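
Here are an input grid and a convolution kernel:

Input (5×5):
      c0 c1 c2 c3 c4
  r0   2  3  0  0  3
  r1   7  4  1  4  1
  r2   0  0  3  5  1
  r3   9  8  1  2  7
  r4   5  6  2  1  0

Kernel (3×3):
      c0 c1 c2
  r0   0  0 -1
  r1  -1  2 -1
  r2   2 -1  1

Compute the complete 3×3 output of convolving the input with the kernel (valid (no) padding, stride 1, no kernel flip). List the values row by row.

3 -4 5
7 14 12
9 -2 -2

Output[0,0]: The receptive field on the input at this output position is [2 3 0 / 7 4 1 / 0 0 3]. Elementwise product with the kernel and sum: 0·-1 + 7·-1 + 4·2 + 1·-1 + 0·2 + 0·-1 + 3·1.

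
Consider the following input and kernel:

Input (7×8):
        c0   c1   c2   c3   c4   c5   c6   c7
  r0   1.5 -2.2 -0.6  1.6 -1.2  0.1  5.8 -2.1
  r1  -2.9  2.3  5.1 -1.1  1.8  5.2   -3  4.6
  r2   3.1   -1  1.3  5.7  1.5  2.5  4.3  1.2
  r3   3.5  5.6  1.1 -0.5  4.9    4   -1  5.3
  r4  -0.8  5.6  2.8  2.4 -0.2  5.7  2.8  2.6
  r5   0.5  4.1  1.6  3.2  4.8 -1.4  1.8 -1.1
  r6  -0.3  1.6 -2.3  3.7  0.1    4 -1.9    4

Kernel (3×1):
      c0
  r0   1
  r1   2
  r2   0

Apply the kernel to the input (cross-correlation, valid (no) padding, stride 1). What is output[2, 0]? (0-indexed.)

10.1

The receptive field on the input at this output position is [3.1 / 3.5 / -0.8]. Elementwise product with the kernel and sum: 3.1·1 + 3.5·2.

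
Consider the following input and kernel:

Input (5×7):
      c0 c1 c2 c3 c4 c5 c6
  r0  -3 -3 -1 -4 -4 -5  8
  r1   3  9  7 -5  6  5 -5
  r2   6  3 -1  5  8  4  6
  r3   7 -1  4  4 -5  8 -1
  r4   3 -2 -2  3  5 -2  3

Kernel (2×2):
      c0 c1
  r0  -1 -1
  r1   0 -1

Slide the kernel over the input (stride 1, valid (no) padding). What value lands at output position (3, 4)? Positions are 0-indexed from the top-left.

The receptive field on the input at this output position is [-5 8 / 5 -2]. Elementwise product with the kernel and sum: -5·-1 + 8·-1 + -2·-1.

-1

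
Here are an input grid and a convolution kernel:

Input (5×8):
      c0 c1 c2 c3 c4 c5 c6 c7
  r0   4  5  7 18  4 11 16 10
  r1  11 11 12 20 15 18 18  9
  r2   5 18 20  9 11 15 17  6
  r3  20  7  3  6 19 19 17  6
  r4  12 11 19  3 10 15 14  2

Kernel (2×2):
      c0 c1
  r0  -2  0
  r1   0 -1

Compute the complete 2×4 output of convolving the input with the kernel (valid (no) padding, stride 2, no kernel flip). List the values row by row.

Output[0,0]: The receptive field on the input at this output position is [4 5 / 11 11]. Elementwise product with the kernel and sum: 4·-2 + 11·-1.

-19 -34 -26 -41
-17 -46 -41 -40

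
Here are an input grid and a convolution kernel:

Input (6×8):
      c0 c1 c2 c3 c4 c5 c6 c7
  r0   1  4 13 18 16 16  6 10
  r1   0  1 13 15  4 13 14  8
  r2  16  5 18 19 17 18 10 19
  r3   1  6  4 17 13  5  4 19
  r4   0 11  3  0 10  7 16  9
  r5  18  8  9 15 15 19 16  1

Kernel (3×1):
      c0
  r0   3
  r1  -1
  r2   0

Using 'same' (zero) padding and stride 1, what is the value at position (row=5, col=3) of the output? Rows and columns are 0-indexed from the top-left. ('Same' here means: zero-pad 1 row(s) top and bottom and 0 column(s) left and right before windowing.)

The receptive field on the zero-padded input at this output position is [0 / 15 / 0]. Elementwise product with the kernel and sum: 0·3 + 15·-1.

-15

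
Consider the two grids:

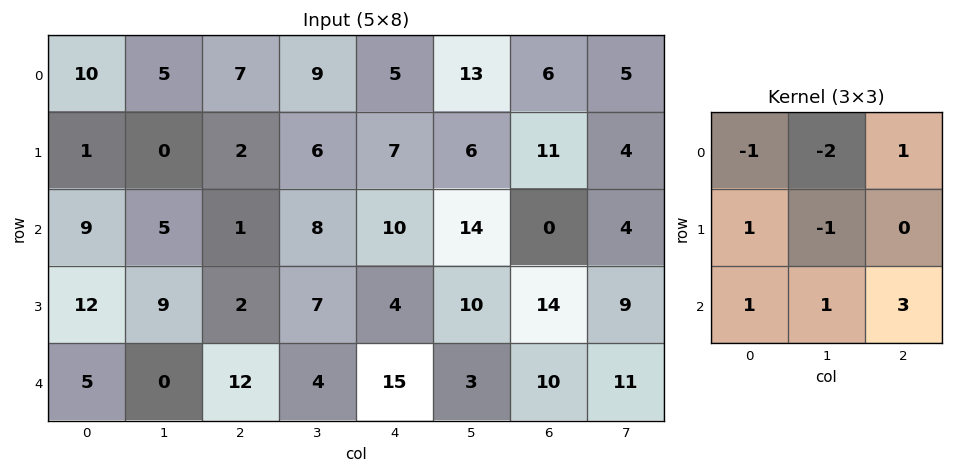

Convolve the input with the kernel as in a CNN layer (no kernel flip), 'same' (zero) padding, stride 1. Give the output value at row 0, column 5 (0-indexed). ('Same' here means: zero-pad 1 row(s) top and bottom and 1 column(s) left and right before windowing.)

38

The receptive field on the zero-padded input at this output position is [0 0 0 / 5 13 6 / 7 6 11]. Elementwise product with the kernel and sum: 0·-1 + 0·-2 + 0·1 + 5·1 + 13·-1 + 7·1 + 6·1 + 11·3.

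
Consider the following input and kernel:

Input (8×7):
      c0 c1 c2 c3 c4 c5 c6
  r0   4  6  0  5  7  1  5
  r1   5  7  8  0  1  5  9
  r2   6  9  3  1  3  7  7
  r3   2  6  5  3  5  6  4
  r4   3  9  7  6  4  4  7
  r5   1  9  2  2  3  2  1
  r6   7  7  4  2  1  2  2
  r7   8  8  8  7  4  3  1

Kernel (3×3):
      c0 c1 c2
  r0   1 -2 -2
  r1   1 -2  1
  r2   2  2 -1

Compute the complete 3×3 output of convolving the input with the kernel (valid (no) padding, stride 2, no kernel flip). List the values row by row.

18 -10 8
-6 21 -19
-20 -1 -14

Output[0,0]: The receptive field on the input at this output position is [4 6 0 / 5 7 8 / 6 9 3]. Elementwise product with the kernel and sum: 4·1 + 6·-2 + 0·-2 + 5·1 + 7·-2 + 8·1 + 6·2 + 9·2 + 3·-1.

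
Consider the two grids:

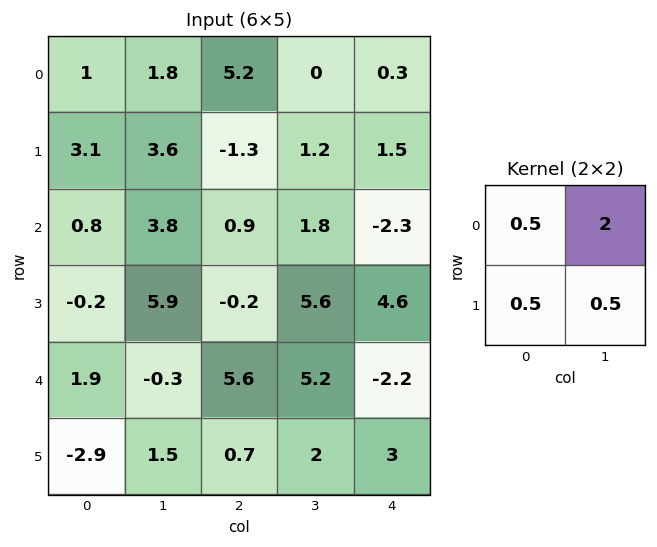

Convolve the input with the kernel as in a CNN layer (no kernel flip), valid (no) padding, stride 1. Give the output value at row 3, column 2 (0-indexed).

16.5

The receptive field on the input at this output position is [-0.2 5.6 / 5.6 5.2]. Elementwise product with the kernel and sum: -0.2·0.5 + 5.6·2 + 5.6·0.5 + 5.2·0.5.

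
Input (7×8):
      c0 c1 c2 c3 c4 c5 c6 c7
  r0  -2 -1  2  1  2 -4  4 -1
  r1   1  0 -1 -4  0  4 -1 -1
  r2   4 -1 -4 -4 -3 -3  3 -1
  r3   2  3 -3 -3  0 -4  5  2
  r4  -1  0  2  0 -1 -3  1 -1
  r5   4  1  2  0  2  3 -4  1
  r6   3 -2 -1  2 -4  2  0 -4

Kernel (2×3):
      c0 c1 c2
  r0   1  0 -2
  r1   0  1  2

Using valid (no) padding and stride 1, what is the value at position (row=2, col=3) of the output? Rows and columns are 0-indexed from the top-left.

-6

The receptive field on the input at this output position is [-4 -3 -3 / -3 0 -4]. Elementwise product with the kernel and sum: -4·1 + -3·-2 + 0·1 + -4·2.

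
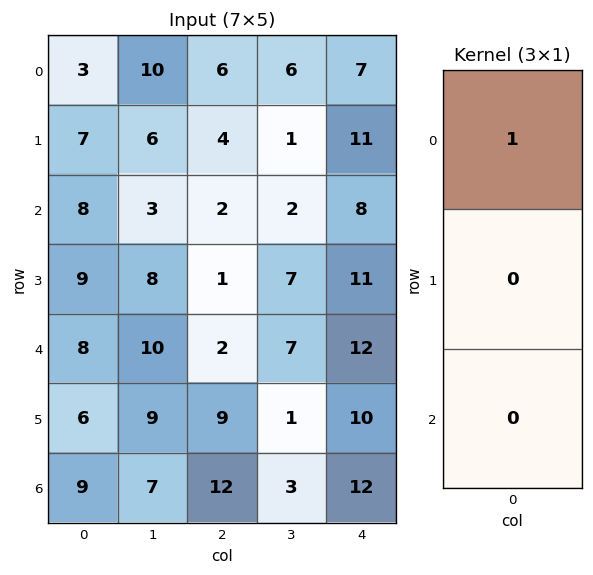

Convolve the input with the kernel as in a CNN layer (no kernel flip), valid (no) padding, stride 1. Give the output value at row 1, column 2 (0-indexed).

4

The receptive field on the input at this output position is [4 / 2 / 1]. Elementwise product with the kernel and sum: 4·1.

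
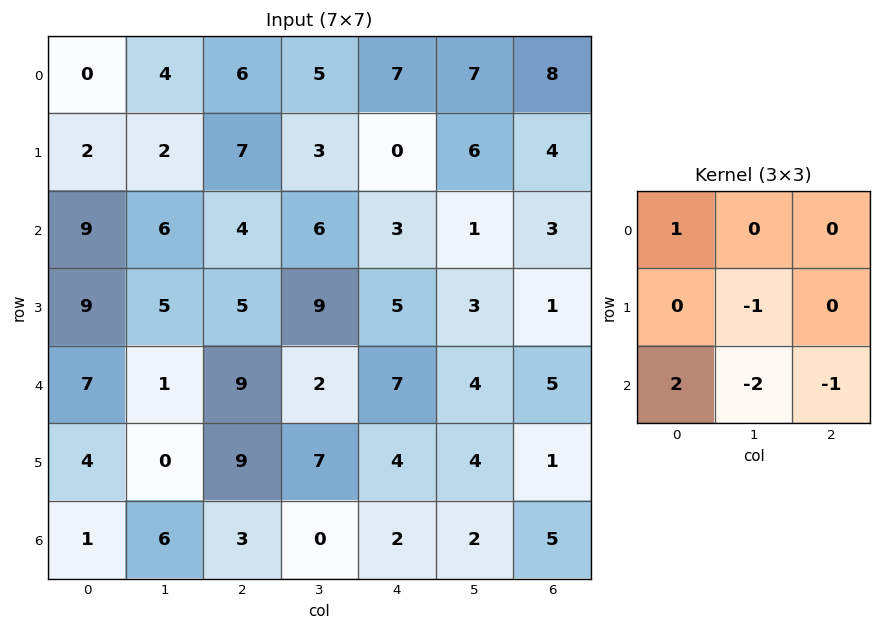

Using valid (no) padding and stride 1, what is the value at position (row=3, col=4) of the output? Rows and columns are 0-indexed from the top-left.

0

The receptive field on the input at this output position is [5 3 1 / 7 4 5 / 4 4 1]. Elementwise product with the kernel and sum: 5·1 + 4·-1 + 4·2 + 4·-2 + 1·-1.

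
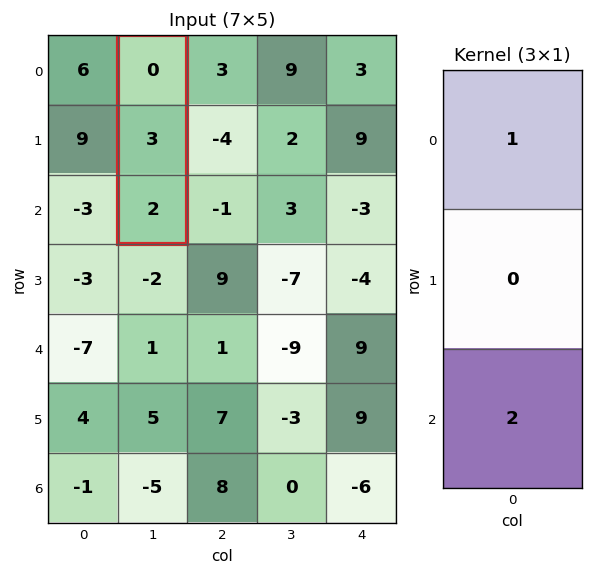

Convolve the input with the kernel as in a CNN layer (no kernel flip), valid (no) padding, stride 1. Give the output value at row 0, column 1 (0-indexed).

4

The receptive field on the input at this output position is [0 / 3 / 2]. Elementwise product with the kernel and sum: 0·1 + 2·2.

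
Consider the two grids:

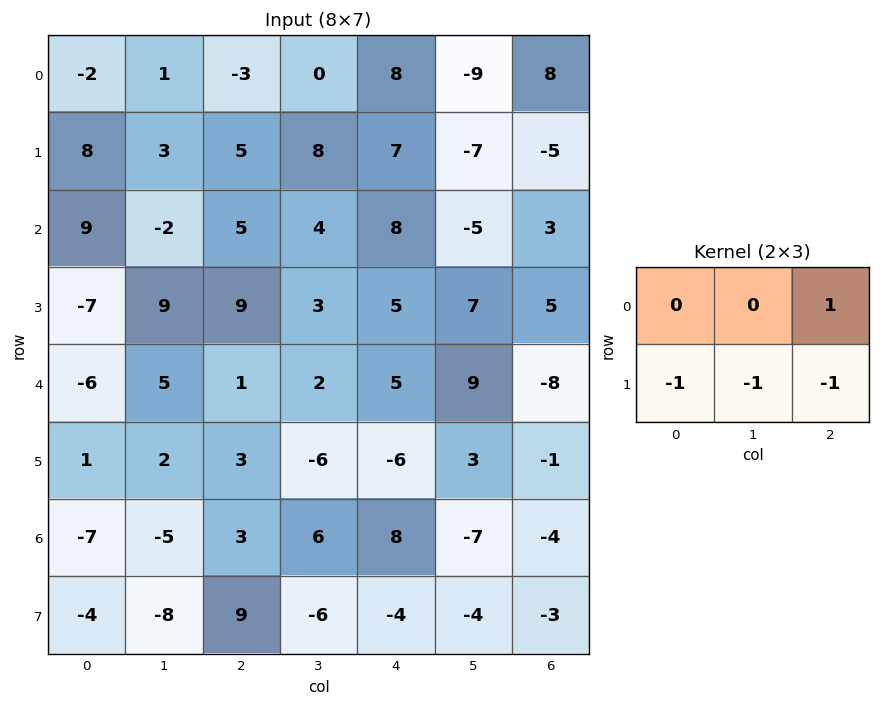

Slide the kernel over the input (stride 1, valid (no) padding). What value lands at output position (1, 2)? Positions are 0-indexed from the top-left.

The receptive field on the input at this output position is [5 8 7 / 5 4 8]. Elementwise product with the kernel and sum: 7·1 + 5·-1 + 4·-1 + 8·-1.

-10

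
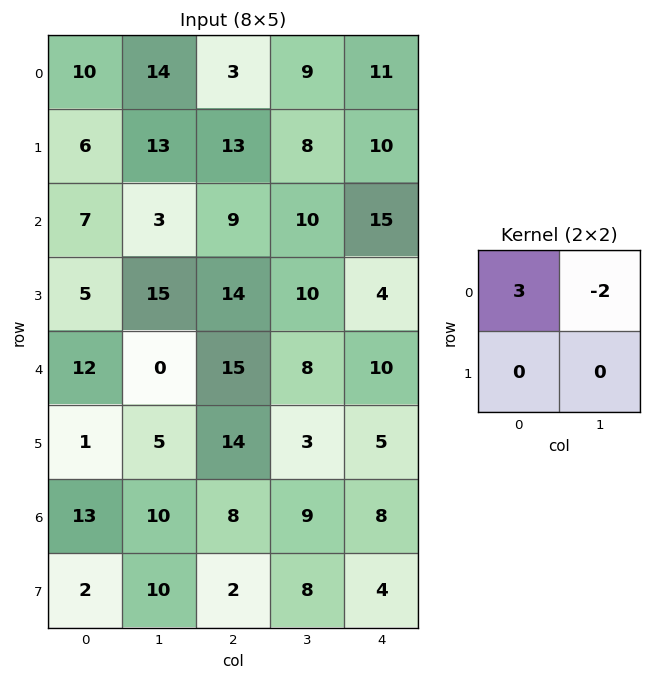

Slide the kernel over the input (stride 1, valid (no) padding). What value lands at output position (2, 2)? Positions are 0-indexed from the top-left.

7

The receptive field on the input at this output position is [9 10 / 14 10]. Elementwise product with the kernel and sum: 9·3 + 10·-2.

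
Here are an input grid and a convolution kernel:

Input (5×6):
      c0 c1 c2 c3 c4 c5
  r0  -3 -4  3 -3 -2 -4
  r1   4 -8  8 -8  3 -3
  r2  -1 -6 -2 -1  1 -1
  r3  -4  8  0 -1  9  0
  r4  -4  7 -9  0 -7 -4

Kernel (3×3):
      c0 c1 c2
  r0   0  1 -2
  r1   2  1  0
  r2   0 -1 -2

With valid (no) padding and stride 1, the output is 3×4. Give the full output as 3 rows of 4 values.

Output[0,0]: The receptive field on the input at this output position is [-3 -4 3 / 4 -8 8 / -1 -6 -2]. Elementwise product with the kernel and sum: -4·1 + 3·-2 + 4·2 + -8·1 + -6·-1 + -2·-2.

0 5 8 -6
-40 12 -36 -1
9 25 10 25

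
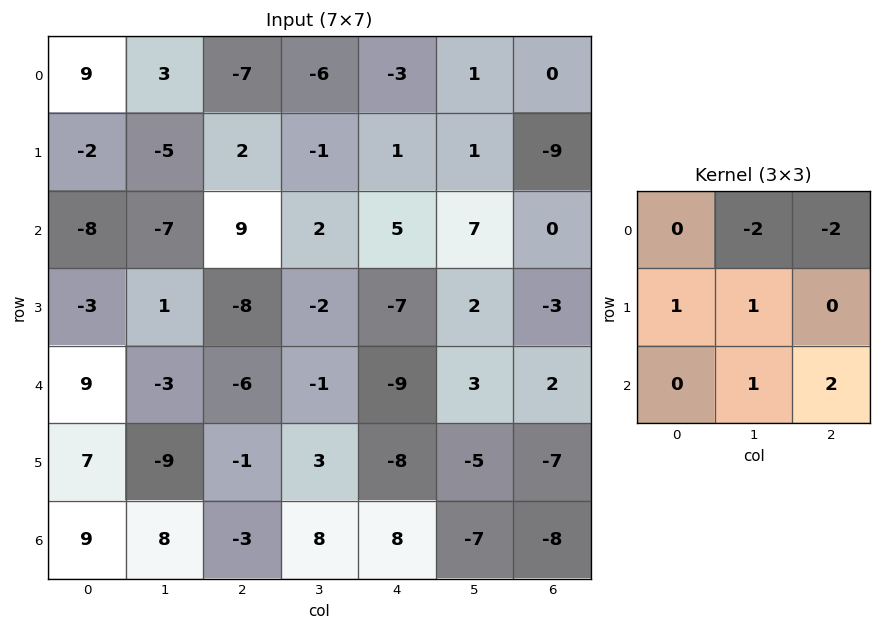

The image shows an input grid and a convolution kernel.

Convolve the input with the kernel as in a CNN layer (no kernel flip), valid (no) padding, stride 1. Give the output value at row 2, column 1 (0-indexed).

The receptive field on the input at this output position is [-7 9 2 / 1 -8 -2 / -3 -6 -1]. Elementwise product with the kernel and sum: 9·-2 + 2·-2 + 1·1 + -8·1 + -6·1 + -1·2.

-37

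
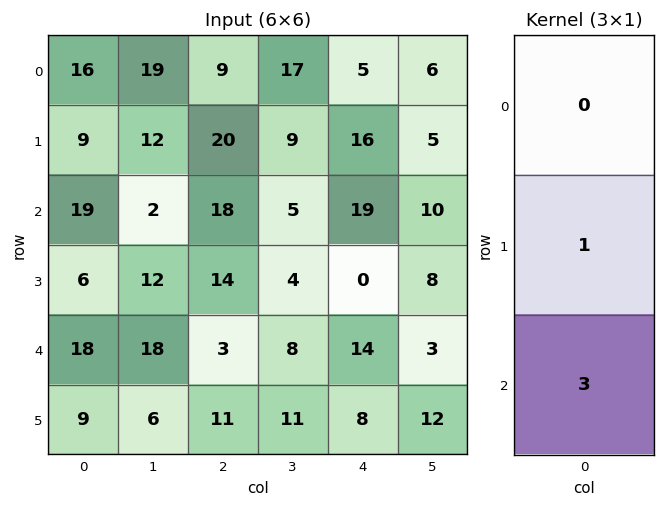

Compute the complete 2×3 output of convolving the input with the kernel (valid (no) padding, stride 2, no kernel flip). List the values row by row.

Output[0,0]: The receptive field on the input at this output position is [16 / 9 / 19]. Elementwise product with the kernel and sum: 9·1 + 19·3.

66 74 73
60 23 42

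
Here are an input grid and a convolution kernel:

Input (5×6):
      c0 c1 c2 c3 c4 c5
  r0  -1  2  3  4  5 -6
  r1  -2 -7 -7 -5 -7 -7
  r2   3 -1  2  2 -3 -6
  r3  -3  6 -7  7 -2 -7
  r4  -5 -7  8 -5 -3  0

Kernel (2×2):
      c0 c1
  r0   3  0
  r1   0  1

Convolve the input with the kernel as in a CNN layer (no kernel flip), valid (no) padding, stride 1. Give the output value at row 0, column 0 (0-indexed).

-10

The receptive field on the input at this output position is [-1 2 / -2 -7]. Elementwise product with the kernel and sum: -1·3 + -7·1.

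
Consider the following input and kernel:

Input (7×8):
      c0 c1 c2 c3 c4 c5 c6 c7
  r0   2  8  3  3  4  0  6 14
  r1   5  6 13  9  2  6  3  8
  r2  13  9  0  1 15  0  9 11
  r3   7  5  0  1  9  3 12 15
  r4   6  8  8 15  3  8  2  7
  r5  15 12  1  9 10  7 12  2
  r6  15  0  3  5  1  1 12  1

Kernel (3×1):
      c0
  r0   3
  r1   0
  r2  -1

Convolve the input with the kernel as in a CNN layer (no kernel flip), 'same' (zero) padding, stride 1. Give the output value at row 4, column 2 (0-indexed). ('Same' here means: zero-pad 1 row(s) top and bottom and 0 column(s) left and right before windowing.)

The receptive field on the zero-padded input at this output position is [0 / 8 / 1]. Elementwise product with the kernel and sum: 0·3 + 1·-1.

-1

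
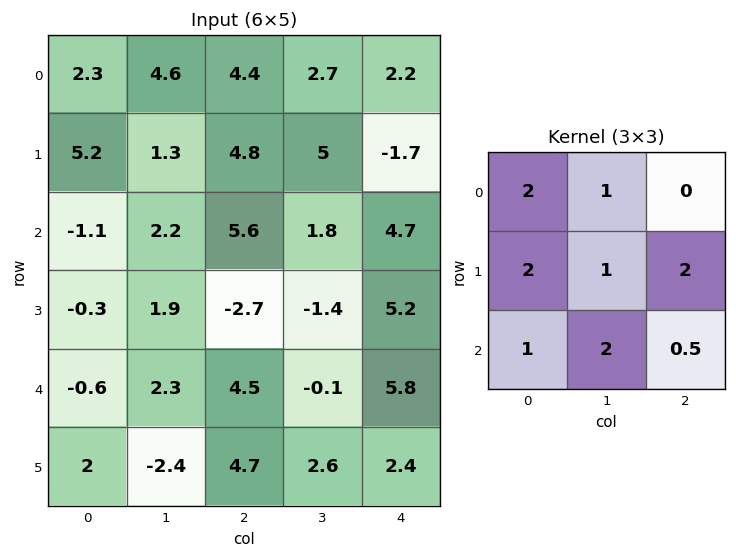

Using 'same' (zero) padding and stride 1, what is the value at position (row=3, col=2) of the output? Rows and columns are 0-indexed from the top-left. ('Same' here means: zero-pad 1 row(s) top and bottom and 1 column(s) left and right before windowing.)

19.55

The receptive field on the zero-padded input at this output position is [2.2 5.6 1.8 / 1.9 -2.7 -1.4 / 2.3 4.5 -0.1]. Elementwise product with the kernel and sum: 2.2·2 + 5.6·1 + 1.9·2 + -2.7·1 + -1.4·2 + 2.3·1 + 4.5·2 + -0.1·0.5.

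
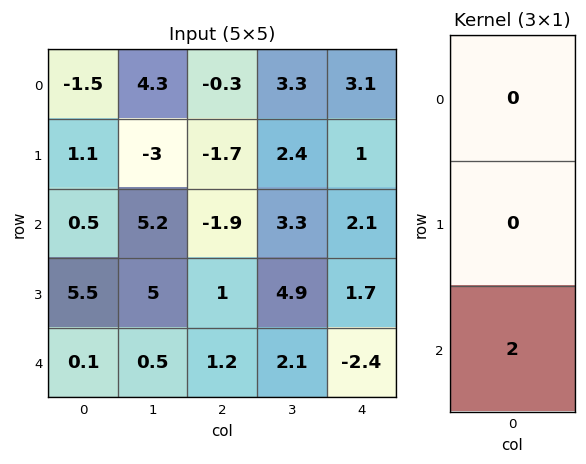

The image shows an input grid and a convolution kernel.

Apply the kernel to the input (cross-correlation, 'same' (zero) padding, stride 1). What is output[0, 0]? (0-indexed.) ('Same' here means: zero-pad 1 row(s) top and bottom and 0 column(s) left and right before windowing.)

The receptive field on the zero-padded input at this output position is [0 / -1.5 / 1.1]. Elementwise product with the kernel and sum: 1.1·2.

2.2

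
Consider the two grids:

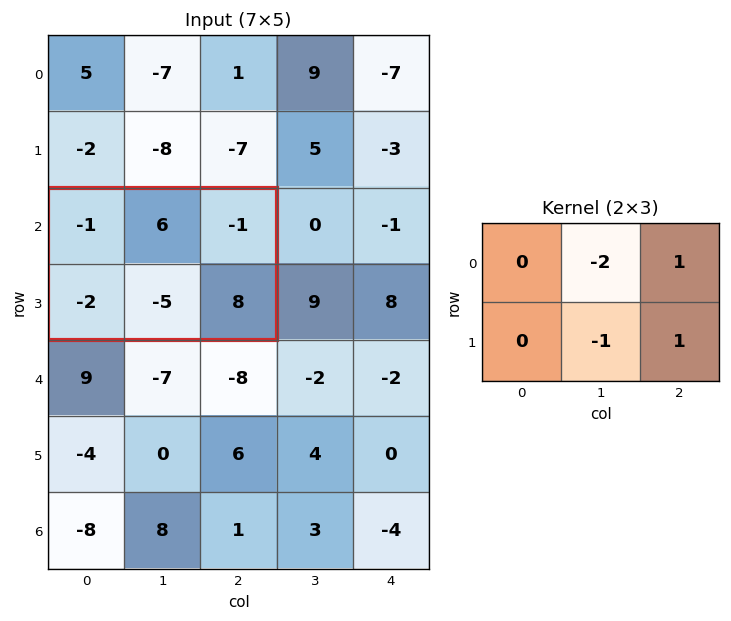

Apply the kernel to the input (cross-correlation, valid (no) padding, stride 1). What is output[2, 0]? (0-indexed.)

The receptive field on the input at this output position is [-1 6 -1 / -2 -5 8]. Elementwise product with the kernel and sum: 6·-2 + -1·1 + -5·-1 + 8·1.

0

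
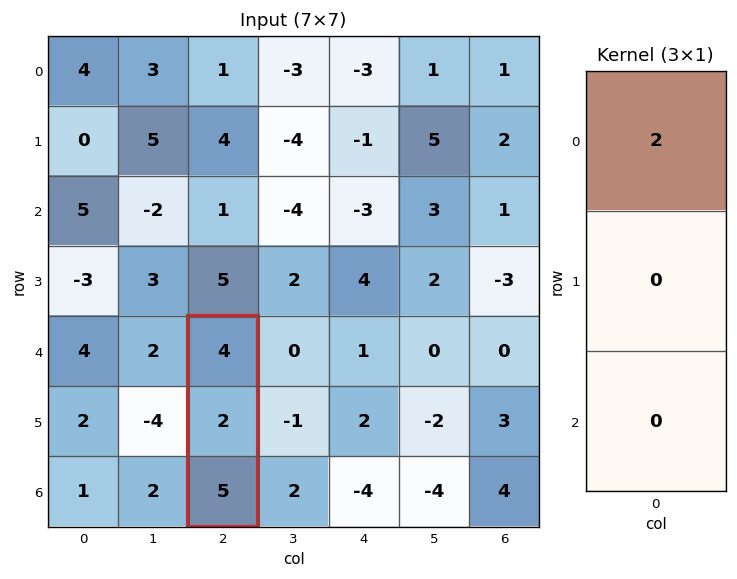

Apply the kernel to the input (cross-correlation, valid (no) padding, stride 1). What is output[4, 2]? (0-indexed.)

8

The receptive field on the input at this output position is [4 / 2 / 5]. Elementwise product with the kernel and sum: 4·2.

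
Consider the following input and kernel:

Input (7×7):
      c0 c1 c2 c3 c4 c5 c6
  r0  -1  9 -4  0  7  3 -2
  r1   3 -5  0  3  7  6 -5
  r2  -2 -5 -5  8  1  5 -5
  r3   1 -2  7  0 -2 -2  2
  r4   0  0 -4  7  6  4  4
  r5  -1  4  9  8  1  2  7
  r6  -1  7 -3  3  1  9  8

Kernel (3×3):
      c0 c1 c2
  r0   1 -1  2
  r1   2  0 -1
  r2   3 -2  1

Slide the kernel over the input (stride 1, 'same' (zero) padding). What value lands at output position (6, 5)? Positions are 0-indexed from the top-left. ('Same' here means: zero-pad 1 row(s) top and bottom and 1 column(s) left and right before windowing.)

7

The receptive field on the zero-padded input at this output position is [1 2 7 / 1 9 8 / 0 0 0]. Elementwise product with the kernel and sum: 1·1 + 2·-1 + 7·2 + 1·2 + 8·-1 + 0·3 + 0·-2 + 0·1.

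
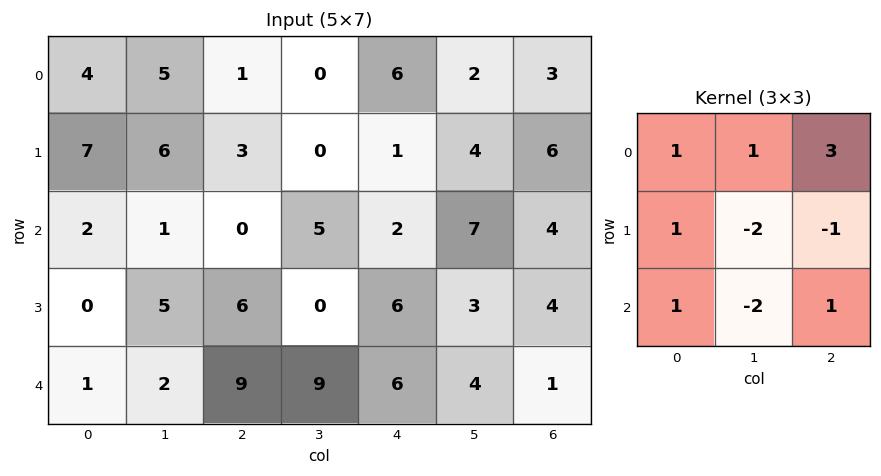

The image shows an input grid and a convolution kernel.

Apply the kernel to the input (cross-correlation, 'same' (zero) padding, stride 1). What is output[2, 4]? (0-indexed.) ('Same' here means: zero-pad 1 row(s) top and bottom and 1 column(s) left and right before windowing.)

The receptive field on the zero-padded input at this output position is [0 1 4 / 5 2 7 / 0 6 3]. Elementwise product with the kernel and sum: 0·1 + 1·1 + 4·3 + 5·1 + 2·-2 + 7·-1 + 0·1 + 6·-2 + 3·1.

-2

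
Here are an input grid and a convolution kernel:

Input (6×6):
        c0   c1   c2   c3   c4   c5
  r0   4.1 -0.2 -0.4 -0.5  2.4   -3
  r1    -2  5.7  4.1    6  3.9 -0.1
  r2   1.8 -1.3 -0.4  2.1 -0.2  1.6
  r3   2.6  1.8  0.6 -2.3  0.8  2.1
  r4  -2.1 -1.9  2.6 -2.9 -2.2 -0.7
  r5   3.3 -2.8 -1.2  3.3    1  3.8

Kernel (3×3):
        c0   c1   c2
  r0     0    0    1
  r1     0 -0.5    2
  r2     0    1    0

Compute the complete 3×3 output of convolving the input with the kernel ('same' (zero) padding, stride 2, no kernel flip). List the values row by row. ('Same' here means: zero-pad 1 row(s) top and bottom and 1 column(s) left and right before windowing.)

Output[0,0]: The receptive field on the zero-padded input at this output position is [0 0 0 / 0 4.1 -0.2 / 0 -2 5.7]. Elementwise product with the kernel and sum: 0·1 + 4.1·-0.5 + -0.2·2 + -2·1.

-4.45 3.3 -3.3
4.8 11 4
2.35 -10.6 2.8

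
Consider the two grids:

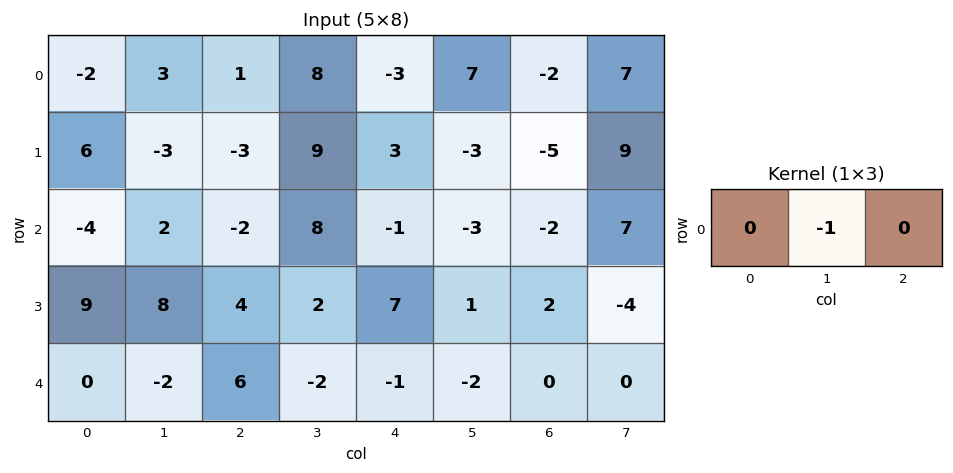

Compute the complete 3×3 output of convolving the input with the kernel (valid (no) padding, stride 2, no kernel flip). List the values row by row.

-3 -8 -7
-2 -8 3
2 2 2

Output[0,0]: The receptive field on the input at this output position is [-2 3 1]. Elementwise product with the kernel and sum: 3·-1.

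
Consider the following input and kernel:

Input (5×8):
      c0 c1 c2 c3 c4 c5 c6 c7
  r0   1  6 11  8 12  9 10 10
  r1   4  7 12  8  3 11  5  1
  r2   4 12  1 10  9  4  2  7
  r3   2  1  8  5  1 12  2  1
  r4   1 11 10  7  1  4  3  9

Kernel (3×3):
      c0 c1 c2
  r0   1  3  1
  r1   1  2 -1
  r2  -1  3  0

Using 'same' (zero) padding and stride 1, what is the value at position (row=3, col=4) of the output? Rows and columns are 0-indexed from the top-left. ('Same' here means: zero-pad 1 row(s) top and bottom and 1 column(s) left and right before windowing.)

The receptive field on the zero-padded input at this output position is [10 9 4 / 5 1 12 / 7 1 4]. Elementwise product with the kernel and sum: 10·1 + 9·3 + 4·1 + 5·1 + 1·2 + 12·-1 + 7·-1 + 1·3.

32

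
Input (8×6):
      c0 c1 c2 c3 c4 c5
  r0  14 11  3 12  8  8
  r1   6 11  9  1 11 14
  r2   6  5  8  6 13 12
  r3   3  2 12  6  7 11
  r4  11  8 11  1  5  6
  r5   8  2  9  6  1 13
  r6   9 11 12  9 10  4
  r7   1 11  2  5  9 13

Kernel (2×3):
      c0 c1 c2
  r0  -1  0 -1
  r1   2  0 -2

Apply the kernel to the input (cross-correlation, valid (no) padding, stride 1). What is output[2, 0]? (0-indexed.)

-32

The receptive field on the input at this output position is [6 5 8 / 3 2 12]. Elementwise product with the kernel and sum: 6·-1 + 8·-1 + 3·2 + 12·-2.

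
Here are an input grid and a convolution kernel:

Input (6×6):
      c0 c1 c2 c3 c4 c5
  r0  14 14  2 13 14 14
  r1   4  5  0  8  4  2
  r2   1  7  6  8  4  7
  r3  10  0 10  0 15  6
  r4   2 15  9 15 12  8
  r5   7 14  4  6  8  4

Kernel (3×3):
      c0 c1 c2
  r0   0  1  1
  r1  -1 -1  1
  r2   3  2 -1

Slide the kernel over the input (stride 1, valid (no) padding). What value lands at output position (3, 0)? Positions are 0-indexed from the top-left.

47

The receptive field on the input at this output position is [10 0 10 / 2 15 9 / 7 14 4]. Elementwise product with the kernel and sum: 0·1 + 10·1 + 2·-1 + 15·-1 + 9·1 + 7·3 + 14·2 + 4·-1.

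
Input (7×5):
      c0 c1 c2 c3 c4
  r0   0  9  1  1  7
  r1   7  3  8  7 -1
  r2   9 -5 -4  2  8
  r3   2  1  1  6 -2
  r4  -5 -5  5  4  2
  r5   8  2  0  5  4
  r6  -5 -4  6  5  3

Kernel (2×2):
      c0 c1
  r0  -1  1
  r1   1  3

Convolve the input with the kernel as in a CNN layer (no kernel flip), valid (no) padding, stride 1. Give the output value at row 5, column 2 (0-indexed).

The receptive field on the input at this output position is [0 5 / 6 5]. Elementwise product with the kernel and sum: 0·-1 + 5·1 + 6·1 + 5·3.

26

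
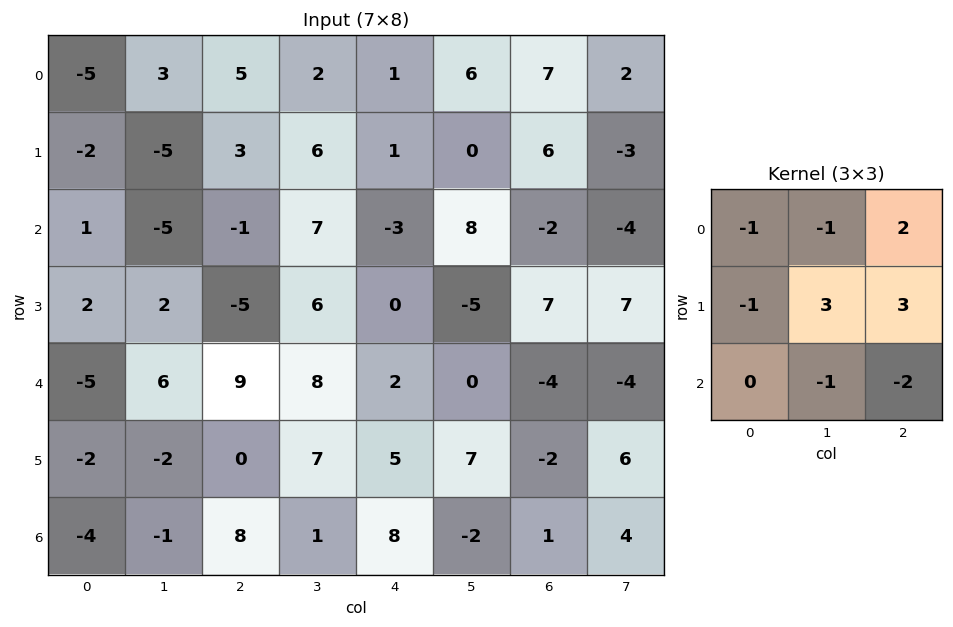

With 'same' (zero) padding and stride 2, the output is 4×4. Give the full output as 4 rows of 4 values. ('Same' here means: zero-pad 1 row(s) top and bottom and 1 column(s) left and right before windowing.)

Output[0,0]: The receptive field on the zero-padded input at this output position is [0 0 0 / 0 -5 3 / 0 -2 -5]. Elementwise product with the kernel and sum: 0·-1 + 0·-1 + 0·2 + 0·-1 + -5·3 + 3·3 + -2·-1 + -5·-2.

6 3 18 21
-26 30 11 -59
11 46 -37 -22
-17 44 19 24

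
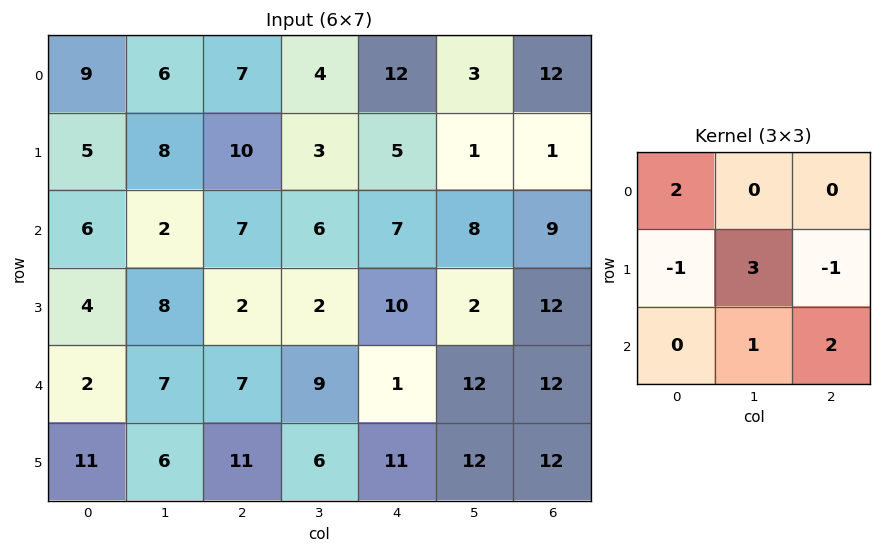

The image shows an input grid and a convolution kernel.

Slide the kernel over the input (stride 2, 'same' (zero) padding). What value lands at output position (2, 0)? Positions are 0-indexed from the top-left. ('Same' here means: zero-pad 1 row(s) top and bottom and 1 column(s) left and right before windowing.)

22

The receptive field on the zero-padded input at this output position is [0 4 8 / 0 2 7 / 0 11 6]. Elementwise product with the kernel and sum: 0·2 + 0·-1 + 2·3 + 7·-1 + 11·1 + 6·2.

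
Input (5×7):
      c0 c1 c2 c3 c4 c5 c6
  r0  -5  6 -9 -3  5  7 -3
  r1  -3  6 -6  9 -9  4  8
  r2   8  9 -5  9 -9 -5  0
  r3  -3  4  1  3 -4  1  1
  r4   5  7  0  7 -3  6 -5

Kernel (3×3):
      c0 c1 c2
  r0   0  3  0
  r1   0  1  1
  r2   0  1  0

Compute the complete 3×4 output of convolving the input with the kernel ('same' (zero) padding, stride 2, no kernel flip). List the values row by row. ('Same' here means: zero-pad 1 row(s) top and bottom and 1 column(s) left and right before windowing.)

Output[0,0]: The receptive field on the zero-padded input at this output position is [0 0 0 / 0 -5 6 / 0 -3 6]. Elementwise product with the kernel and sum: 0·3 + -5·1 + 6·1 + -3·1.

-2 -18 3 5
5 -13 -45 25
3 10 -9 -2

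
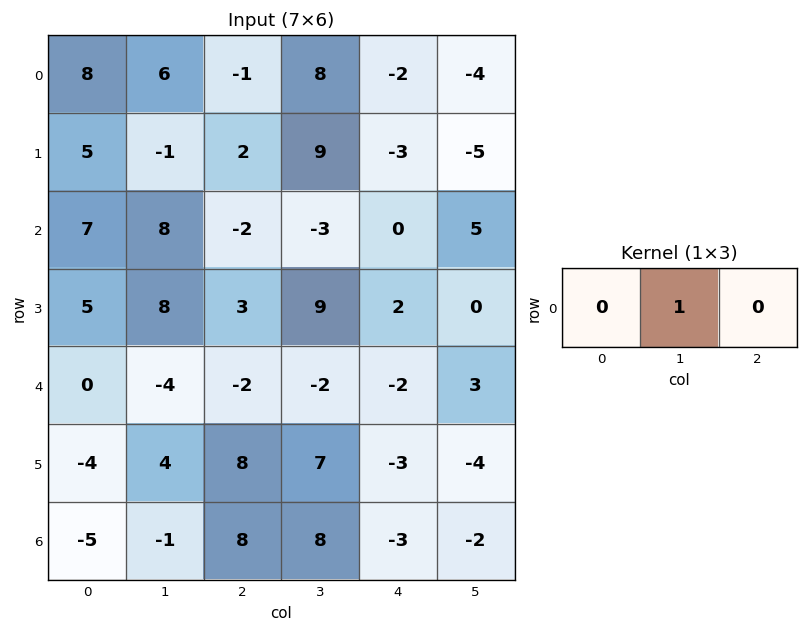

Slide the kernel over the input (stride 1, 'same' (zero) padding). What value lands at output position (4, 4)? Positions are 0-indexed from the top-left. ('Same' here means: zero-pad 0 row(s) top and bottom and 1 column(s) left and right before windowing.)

The receptive field on the zero-padded input at this output position is [-2 -2 3]. Elementwise product with the kernel and sum: -2·1.

-2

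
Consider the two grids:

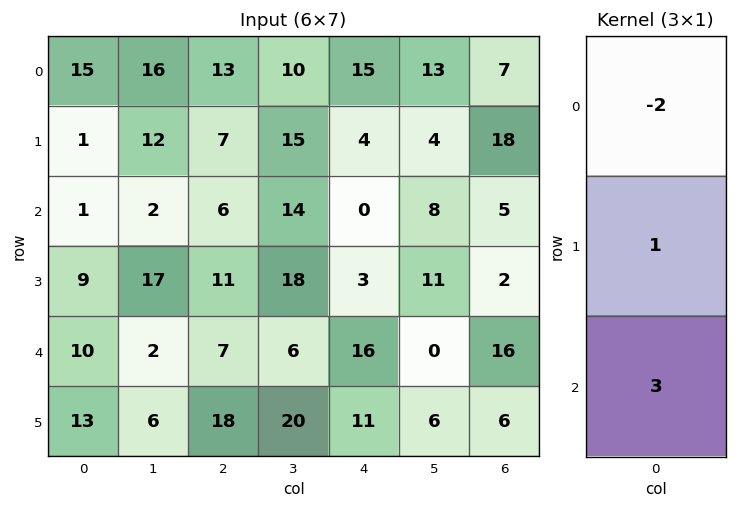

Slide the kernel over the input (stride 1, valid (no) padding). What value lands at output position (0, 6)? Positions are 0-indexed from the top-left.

The receptive field on the input at this output position is [7 / 18 / 5]. Elementwise product with the kernel and sum: 7·-2 + 18·1 + 5·3.

19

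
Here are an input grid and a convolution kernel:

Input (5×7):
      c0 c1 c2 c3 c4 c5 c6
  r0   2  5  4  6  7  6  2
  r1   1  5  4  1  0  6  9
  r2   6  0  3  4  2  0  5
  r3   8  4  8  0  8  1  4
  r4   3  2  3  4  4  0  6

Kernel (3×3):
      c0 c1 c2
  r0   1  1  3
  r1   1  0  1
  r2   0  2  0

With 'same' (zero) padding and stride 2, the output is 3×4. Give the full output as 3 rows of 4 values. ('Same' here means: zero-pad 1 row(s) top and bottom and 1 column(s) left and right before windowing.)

Output[0,0]: The receptive field on the zero-padded input at this output position is [0 0 0 / 0 2 5 / 0 1 5]. Elementwise product with the kernel and sum: 0·1 + 0·1 + 0·3 + 0·1 + 5·1 + 1·2.
Output[0,1]: The receptive field on the zero-padded input at this output position is [0 0 0 / 5 4 6 / 5 4 1]. Elementwise product with the kernel and sum: 0·1 + 0·1 + 0·3 + 5·1 + 6·1 + 4·2.

7 19 12 24
32 32 39 23
22 18 15 5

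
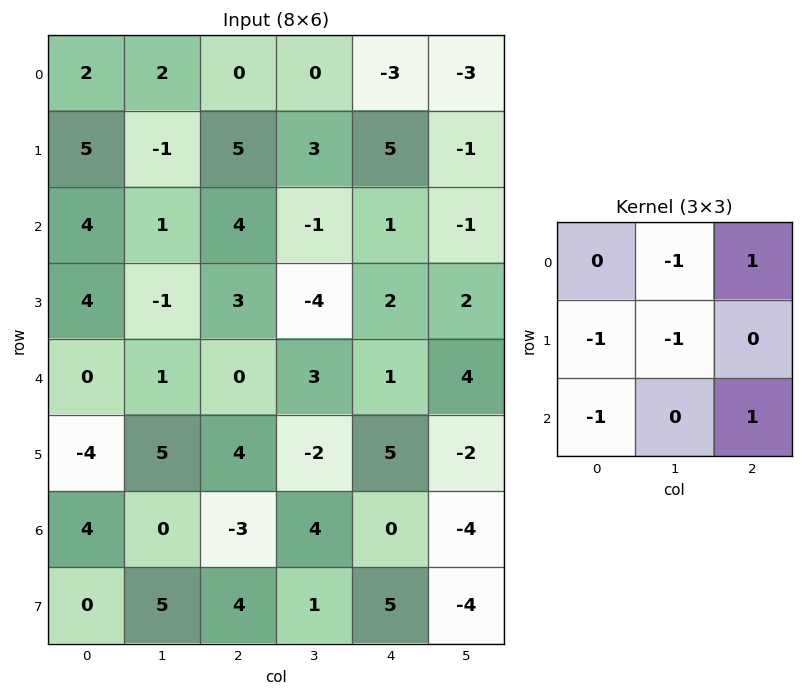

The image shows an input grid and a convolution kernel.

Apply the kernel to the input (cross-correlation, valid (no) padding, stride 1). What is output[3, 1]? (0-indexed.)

-15

The receptive field on the input at this output position is [-1 3 -4 / 1 0 3 / 5 4 -2]. Elementwise product with the kernel and sum: 3·-1 + -4·1 + 1·-1 + 0·-1 + 5·-1 + -2·1.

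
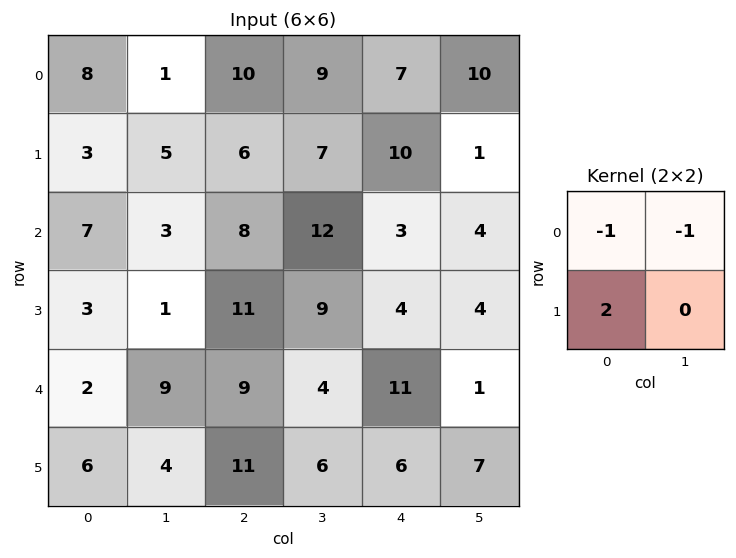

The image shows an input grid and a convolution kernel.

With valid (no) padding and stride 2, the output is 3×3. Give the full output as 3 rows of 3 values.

Output[0,0]: The receptive field on the input at this output position is [8 1 / 3 5]. Elementwise product with the kernel and sum: 8·-1 + 1·-1 + 3·2.
Output[0,1]: The receptive field on the input at this output position is [10 9 / 6 7]. Elementwise product with the kernel and sum: 10·-1 + 9·-1 + 6·2.

-3 -7 3
-4 2 1
1 9 0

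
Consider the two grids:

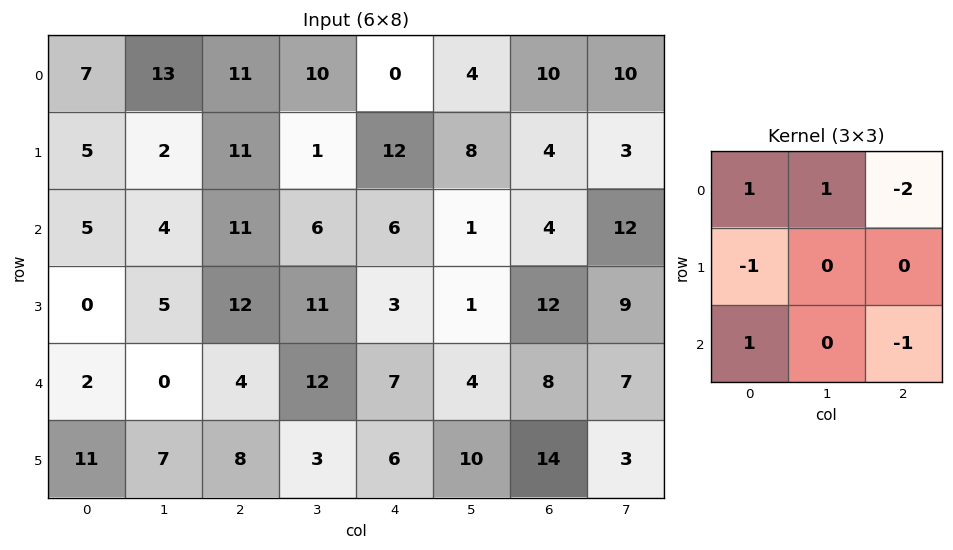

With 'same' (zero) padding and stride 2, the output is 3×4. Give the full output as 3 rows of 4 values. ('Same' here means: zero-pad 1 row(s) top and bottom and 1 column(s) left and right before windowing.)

-2 -12 -17 1
-4 1 1 -3
-17 -1 -7 -2

Output[0,0]: The receptive field on the zero-padded input at this output position is [0 0 0 / 0 7 13 / 0 5 2]. Elementwise product with the kernel and sum: 0·1 + 0·1 + 0·-2 + 0·-1 + 0·1 + 2·-1.
Output[0,1]: The receptive field on the zero-padded input at this output position is [0 0 0 / 13 11 10 / 2 11 1]. Elementwise product with the kernel and sum: 0·1 + 0·1 + 0·-2 + 13·-1 + 2·1 + 1·-1.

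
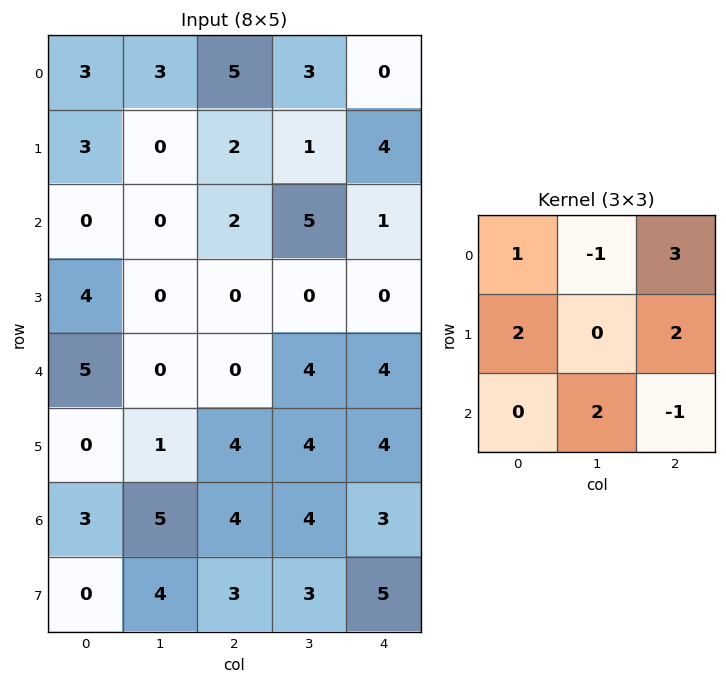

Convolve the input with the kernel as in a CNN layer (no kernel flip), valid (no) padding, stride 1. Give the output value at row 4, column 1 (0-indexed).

26

The receptive field on the input at this output position is [0 0 4 / 1 4 4 / 5 4 4]. Elementwise product with the kernel and sum: 0·1 + 0·-1 + 4·3 + 1·2 + 4·2 + 4·2 + 4·-1.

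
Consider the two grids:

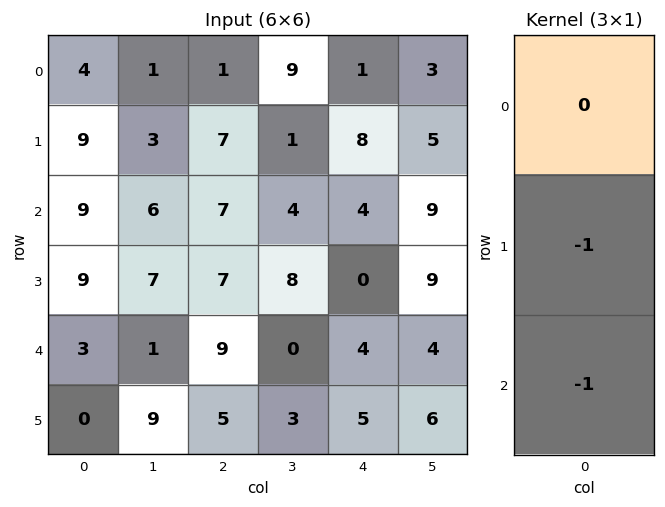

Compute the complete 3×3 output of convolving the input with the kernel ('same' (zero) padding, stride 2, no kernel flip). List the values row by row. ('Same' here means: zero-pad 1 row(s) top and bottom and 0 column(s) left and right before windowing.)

-13 -8 -9
-18 -14 -4
-3 -14 -9

Output[0,0]: The receptive field on the zero-padded input at this output position is [0 / 4 / 9]. Elementwise product with the kernel and sum: 4·-1 + 9·-1.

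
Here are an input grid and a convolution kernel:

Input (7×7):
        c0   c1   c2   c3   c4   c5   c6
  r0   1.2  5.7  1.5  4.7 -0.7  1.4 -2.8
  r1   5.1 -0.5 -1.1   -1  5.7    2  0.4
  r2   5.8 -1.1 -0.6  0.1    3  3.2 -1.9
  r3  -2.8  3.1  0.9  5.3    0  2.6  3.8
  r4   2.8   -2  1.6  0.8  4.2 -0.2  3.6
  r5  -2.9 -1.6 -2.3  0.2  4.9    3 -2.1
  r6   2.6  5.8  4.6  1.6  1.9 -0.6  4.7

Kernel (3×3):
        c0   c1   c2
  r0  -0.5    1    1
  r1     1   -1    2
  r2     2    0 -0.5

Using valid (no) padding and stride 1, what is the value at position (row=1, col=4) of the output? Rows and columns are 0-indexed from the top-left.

-6.35

The receptive field on the input at this output position is [5.7 2 0.4 / 3 3.2 -1.9 / 0 2.6 3.8]. Elementwise product with the kernel and sum: 5.7·-0.5 + 2·1 + 0.4·1 + 3·1 + 3.2·-1 + -1.9·2 + 0·2 + 3.8·-0.5.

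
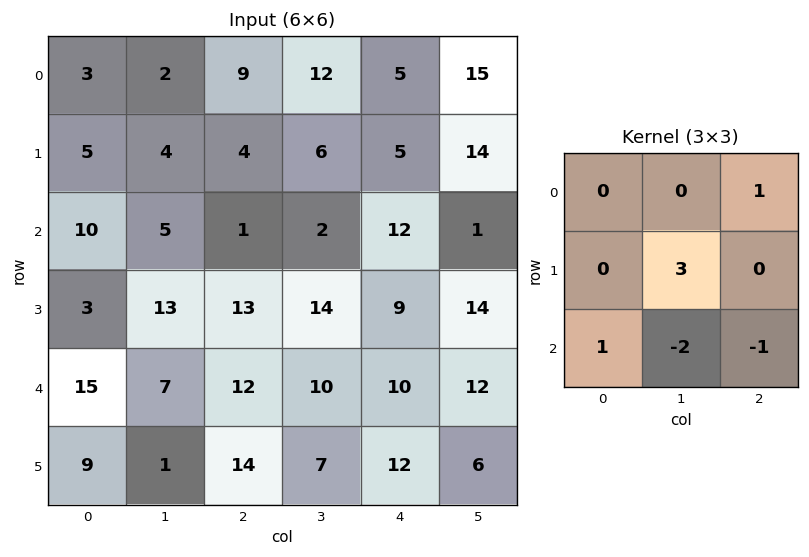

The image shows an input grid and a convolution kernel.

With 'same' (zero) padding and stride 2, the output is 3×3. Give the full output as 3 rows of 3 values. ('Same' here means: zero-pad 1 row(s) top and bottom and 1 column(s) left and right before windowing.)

-5 17 -3
15 -18 32
39 16 21

Output[0,0]: The receptive field on the zero-padded input at this output position is [0 0 0 / 0 3 2 / 0 5 4]. Elementwise product with the kernel and sum: 0·1 + 3·3 + 0·1 + 5·-2 + 4·-1.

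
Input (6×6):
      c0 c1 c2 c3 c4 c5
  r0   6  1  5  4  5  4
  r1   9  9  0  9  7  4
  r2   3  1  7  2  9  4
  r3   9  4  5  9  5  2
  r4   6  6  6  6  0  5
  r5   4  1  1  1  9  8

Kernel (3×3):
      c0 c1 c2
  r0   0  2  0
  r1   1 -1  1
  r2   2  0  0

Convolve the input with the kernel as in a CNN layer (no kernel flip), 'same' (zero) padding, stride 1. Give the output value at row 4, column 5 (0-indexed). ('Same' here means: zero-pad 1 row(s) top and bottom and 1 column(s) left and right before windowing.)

The receptive field on the zero-padded input at this output position is [5 2 0 / 0 5 0 / 9 8 0]. Elementwise product with the kernel and sum: 2·2 + 0·1 + 5·-1 + 0·1 + 9·2.

17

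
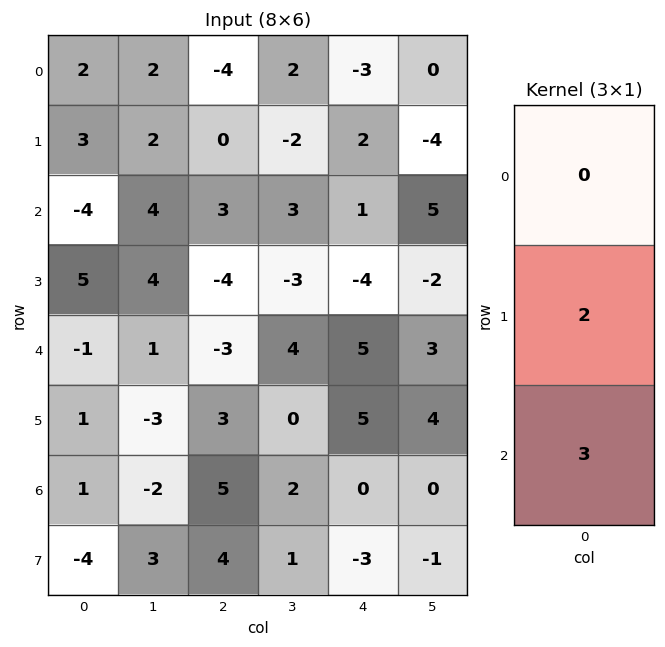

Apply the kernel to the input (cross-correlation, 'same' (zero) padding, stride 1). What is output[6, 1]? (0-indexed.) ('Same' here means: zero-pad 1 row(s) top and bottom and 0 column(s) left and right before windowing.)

5

The receptive field on the zero-padded input at this output position is [-3 / -2 / 3]. Elementwise product with the kernel and sum: -2·2 + 3·3.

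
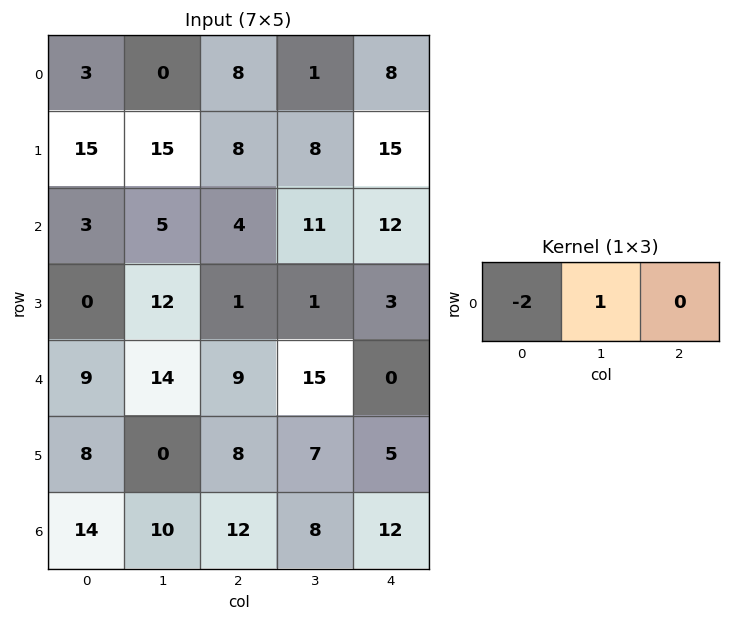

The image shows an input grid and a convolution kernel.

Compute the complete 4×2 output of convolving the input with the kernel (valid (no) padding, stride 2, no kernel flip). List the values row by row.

Output[0,0]: The receptive field on the input at this output position is [3 0 8]. Elementwise product with the kernel and sum: 3·-2 + 0·1.
Output[0,1]: The receptive field on the input at this output position is [8 1 8]. Elementwise product with the kernel and sum: 8·-2 + 1·1.

-6 -15
-1 3
-4 -3
-18 -16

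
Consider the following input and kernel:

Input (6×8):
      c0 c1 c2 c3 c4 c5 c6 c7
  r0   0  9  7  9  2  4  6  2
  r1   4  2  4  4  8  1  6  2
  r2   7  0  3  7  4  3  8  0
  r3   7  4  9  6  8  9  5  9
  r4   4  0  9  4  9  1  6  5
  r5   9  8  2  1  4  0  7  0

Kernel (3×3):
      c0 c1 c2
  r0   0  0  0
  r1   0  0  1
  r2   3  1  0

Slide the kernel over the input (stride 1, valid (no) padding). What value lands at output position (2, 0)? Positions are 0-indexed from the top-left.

The receptive field on the input at this output position is [7 0 3 / 7 4 9 / 4 0 9]. Elementwise product with the kernel and sum: 9·1 + 4·3 + 0·1.

21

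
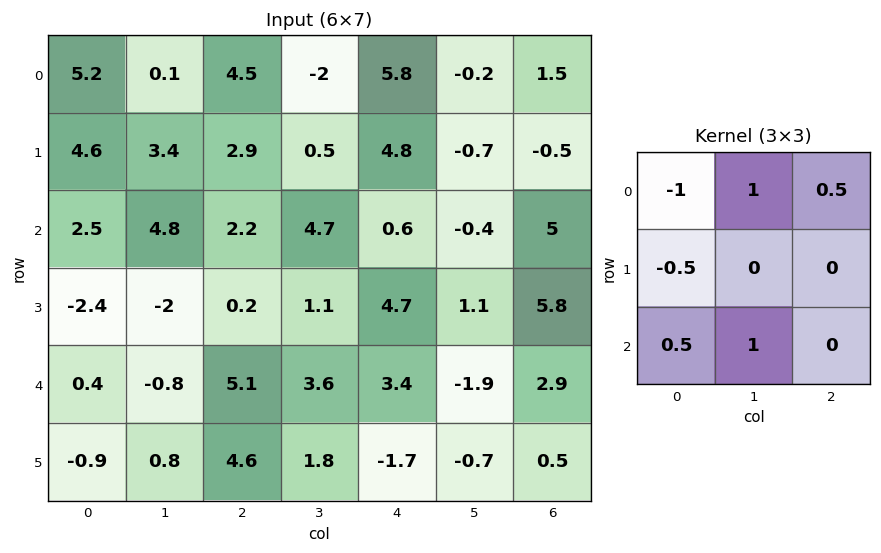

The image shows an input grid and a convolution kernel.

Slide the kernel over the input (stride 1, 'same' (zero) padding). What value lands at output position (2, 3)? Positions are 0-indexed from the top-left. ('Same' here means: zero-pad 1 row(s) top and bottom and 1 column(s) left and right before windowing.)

The receptive field on the zero-padded input at this output position is [2.9 0.5 4.8 / 2.2 4.7 0.6 / 0.2 1.1 4.7]. Elementwise product with the kernel and sum: 2.9·-1 + 0.5·1 + 4.8·0.5 + 2.2·-0.5 + 0.2·0.5 + 1.1·1.

0.1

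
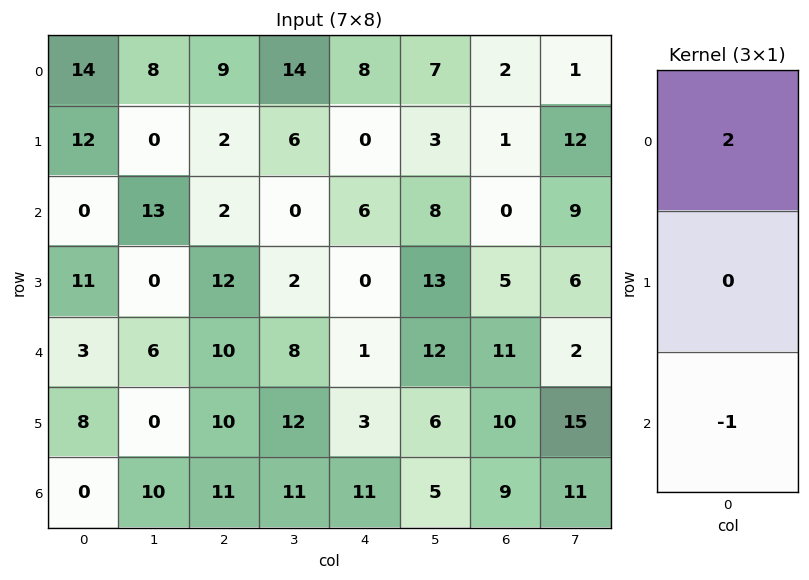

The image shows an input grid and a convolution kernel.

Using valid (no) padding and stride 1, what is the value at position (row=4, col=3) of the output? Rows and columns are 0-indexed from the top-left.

The receptive field on the input at this output position is [8 / 12 / 11]. Elementwise product with the kernel and sum: 8·2 + 11·-1.

5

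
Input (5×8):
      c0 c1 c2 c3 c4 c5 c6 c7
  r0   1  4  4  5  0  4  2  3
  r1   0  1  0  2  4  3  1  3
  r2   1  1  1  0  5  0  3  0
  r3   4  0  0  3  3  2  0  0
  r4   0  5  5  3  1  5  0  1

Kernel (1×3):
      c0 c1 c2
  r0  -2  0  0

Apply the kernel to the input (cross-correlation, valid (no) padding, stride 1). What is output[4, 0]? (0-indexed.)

0

The receptive field on the input at this output position is [0 5 5]. Elementwise product with the kernel and sum: 0·-2.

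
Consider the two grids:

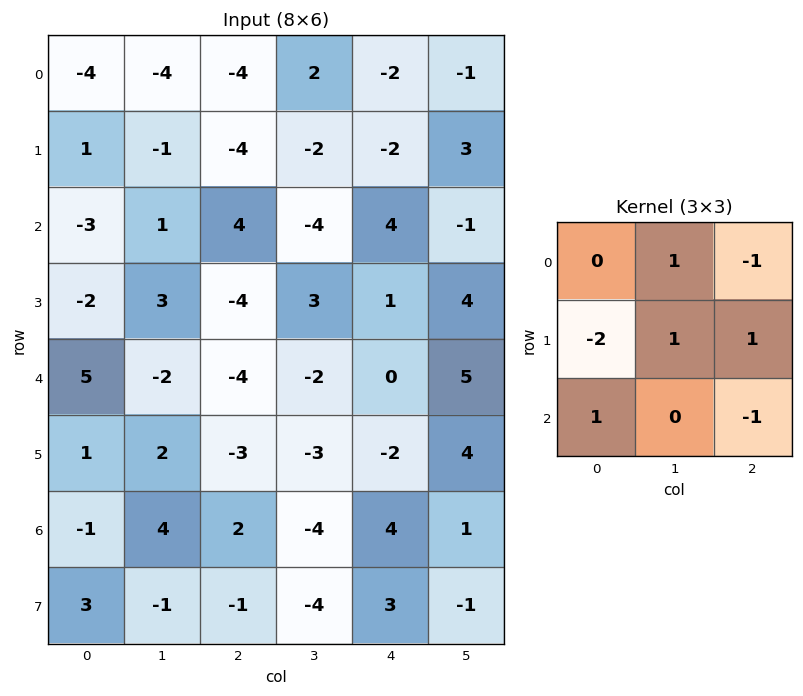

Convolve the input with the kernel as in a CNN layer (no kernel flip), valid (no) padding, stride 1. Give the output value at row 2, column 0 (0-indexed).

The receptive field on the input at this output position is [-3 1 4 / -2 3 -4 / 5 -2 -4]. Elementwise product with the kernel and sum: 1·1 + 4·-1 + -2·-2 + 3·1 + -4·1 + 5·1 + -4·-1.

9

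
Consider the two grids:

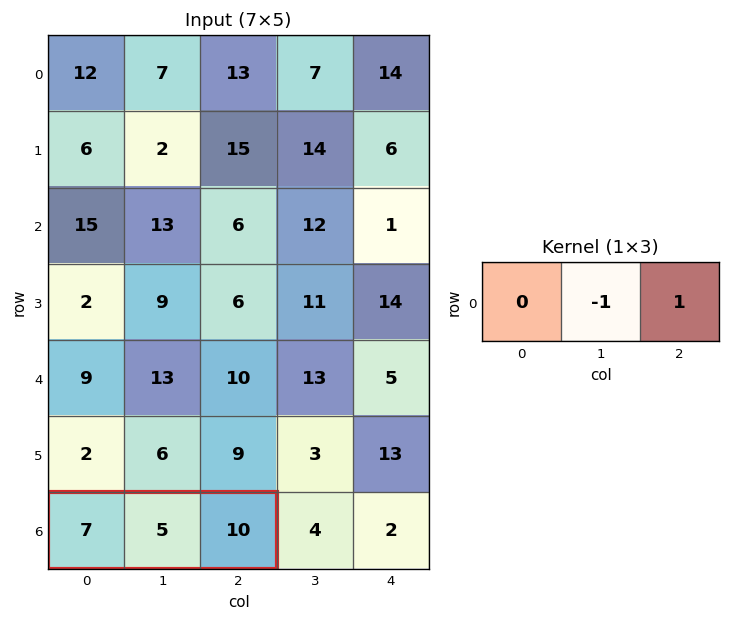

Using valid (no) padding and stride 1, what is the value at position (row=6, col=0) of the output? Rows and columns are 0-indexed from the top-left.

The receptive field on the input at this output position is [7 5 10]. Elementwise product with the kernel and sum: 5·-1 + 10·1.

5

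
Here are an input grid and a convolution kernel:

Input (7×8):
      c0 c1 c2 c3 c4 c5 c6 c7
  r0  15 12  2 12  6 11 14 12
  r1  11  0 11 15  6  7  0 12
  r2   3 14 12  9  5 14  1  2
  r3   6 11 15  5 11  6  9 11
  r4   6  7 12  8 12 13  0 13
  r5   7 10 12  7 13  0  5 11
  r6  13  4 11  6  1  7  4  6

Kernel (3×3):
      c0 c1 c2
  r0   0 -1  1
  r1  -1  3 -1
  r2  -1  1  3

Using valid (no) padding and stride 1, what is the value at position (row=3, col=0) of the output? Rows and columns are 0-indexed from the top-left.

The receptive field on the input at this output position is [6 11 15 / 6 7 12 / 7 10 12]. Elementwise product with the kernel and sum: 11·-1 + 15·1 + 6·-1 + 7·3 + 12·-1 + 7·-1 + 10·1 + 12·3.

46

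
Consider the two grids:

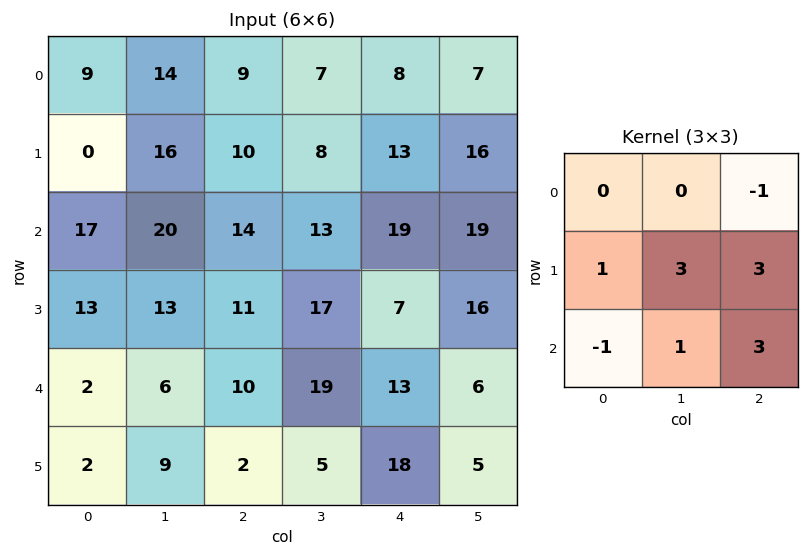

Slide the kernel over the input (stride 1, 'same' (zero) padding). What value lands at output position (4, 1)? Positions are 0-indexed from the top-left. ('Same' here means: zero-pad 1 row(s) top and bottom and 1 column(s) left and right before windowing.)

52

The receptive field on the zero-padded input at this output position is [13 13 11 / 2 6 10 / 2 9 2]. Elementwise product with the kernel and sum: 11·-1 + 2·1 + 6·3 + 10·3 + 2·-1 + 9·1 + 2·3.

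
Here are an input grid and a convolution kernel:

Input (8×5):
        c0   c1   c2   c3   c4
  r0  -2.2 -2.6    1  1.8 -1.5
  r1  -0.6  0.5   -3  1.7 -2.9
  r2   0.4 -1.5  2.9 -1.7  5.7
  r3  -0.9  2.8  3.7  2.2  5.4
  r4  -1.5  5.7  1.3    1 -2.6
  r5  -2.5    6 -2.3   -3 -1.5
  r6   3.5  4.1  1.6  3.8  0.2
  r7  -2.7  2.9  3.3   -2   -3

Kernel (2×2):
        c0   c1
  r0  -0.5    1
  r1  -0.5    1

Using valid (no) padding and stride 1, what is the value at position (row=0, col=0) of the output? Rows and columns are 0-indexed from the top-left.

-0.7

The receptive field on the input at this output position is [-2.2 -2.6 / -0.6 0.5]. Elementwise product with the kernel and sum: -2.2·-0.5 + -2.6·1 + -0.6·-0.5 + 0.5·1.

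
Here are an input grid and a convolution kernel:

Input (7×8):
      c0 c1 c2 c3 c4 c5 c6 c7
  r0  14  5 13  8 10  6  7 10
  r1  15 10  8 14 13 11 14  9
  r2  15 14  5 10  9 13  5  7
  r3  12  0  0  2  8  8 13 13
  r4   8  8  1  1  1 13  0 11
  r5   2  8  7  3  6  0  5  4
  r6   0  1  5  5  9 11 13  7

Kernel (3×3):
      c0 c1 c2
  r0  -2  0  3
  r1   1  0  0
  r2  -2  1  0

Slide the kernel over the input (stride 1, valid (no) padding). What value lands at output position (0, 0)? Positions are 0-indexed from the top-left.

10

The receptive field on the input at this output position is [14 5 13 / 15 10 8 / 15 14 5]. Elementwise product with the kernel and sum: 14·-2 + 13·3 + 15·1 + 15·-2 + 14·1.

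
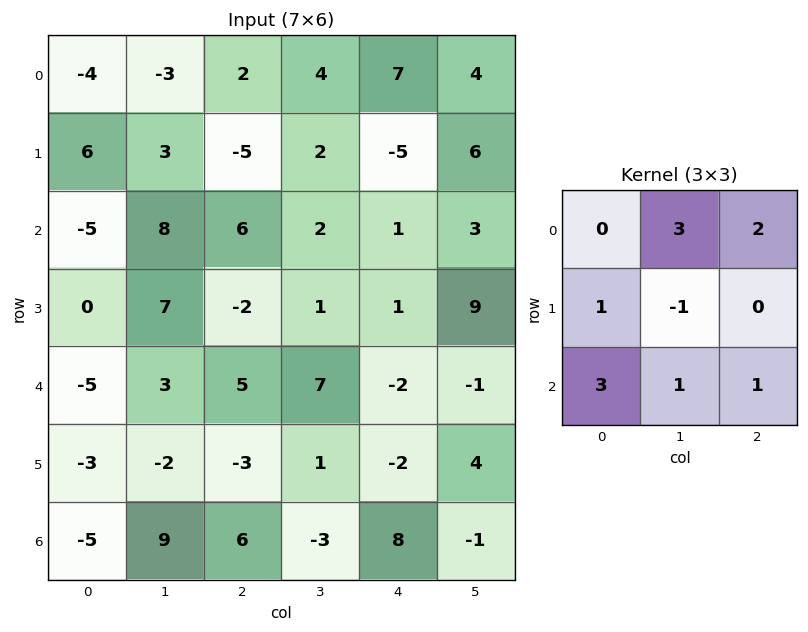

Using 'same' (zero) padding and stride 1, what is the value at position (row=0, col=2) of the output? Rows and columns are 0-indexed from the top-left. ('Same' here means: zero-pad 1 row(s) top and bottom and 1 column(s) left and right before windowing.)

1

The receptive field on the zero-padded input at this output position is [0 0 0 / -3 2 4 / 3 -5 2]. Elementwise product with the kernel and sum: 0·3 + 0·2 + -3·1 + 2·-1 + 3·3 + -5·1 + 2·1.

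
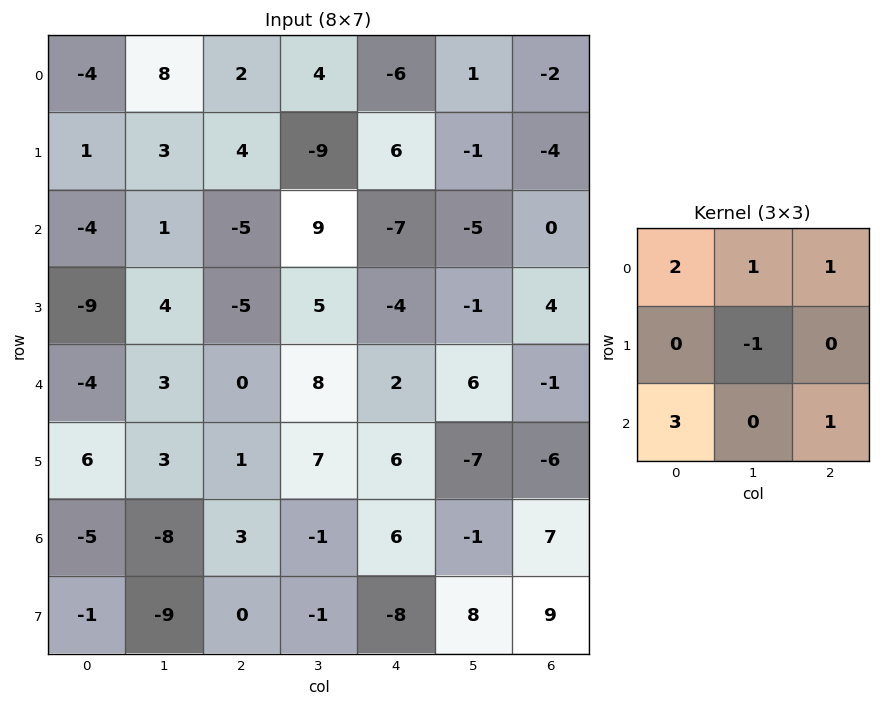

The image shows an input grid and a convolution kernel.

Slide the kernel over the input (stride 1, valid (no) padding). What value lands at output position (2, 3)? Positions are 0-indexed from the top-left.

40

The receptive field on the input at this output position is [9 -7 -5 / 5 -4 -1 / 8 2 6]. Elementwise product with the kernel and sum: 9·2 + -7·1 + -5·1 + -4·-1 + 8·3 + 6·1.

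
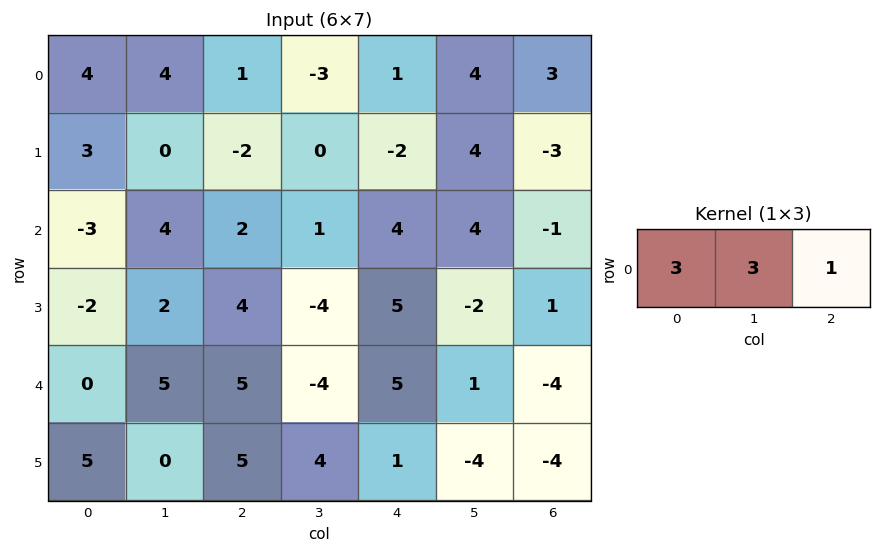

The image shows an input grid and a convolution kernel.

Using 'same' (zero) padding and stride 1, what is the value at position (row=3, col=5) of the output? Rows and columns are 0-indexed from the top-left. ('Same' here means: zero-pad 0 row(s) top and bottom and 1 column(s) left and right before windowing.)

The receptive field on the zero-padded input at this output position is [5 -2 1]. Elementwise product with the kernel and sum: 5·3 + -2·3 + 1·1.

10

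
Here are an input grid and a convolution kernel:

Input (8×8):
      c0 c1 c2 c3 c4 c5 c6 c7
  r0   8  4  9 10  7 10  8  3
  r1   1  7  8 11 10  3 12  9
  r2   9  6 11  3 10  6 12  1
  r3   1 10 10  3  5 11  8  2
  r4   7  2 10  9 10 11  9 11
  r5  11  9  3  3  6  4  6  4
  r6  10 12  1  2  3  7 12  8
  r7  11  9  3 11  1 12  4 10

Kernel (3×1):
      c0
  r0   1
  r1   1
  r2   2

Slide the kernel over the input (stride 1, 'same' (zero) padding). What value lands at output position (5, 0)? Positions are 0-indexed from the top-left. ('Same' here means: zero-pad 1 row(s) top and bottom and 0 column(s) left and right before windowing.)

38

The receptive field on the zero-padded input at this output position is [7 / 11 / 10]. Elementwise product with the kernel and sum: 7·1 + 11·1 + 10·2.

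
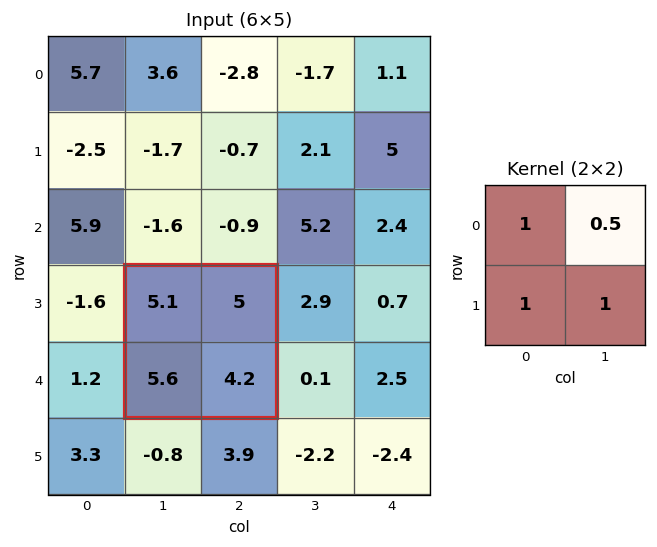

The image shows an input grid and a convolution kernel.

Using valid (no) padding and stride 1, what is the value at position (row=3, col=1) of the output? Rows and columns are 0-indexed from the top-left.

17.4

The receptive field on the input at this output position is [5.1 5 / 5.6 4.2]. Elementwise product with the kernel and sum: 5.1·1 + 5·0.5 + 5.6·1 + 4.2·1.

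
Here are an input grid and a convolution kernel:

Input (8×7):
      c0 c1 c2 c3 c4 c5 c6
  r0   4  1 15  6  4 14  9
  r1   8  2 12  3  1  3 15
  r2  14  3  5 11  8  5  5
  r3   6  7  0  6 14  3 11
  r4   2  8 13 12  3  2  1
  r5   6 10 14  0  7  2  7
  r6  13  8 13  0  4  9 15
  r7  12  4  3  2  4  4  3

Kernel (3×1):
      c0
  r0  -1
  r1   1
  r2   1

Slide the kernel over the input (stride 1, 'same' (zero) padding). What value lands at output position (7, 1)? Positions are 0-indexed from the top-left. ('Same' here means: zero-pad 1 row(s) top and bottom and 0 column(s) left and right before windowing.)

The receptive field on the zero-padded input at this output position is [8 / 4 / 0]. Elementwise product with the kernel and sum: 8·-1 + 4·1 + 0·1.

-4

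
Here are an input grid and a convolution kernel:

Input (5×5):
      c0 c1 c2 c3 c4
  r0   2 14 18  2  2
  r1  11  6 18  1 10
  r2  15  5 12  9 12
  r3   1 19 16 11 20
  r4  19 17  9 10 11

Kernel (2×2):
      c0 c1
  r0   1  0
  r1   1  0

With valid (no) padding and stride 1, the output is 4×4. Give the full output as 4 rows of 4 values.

Output[0,0]: The receptive field on the input at this output position is [2 14 / 11 6]. Elementwise product with the kernel and sum: 2·1 + 11·1.

13 20 36 3
26 11 30 10
16 24 28 20
20 36 25 21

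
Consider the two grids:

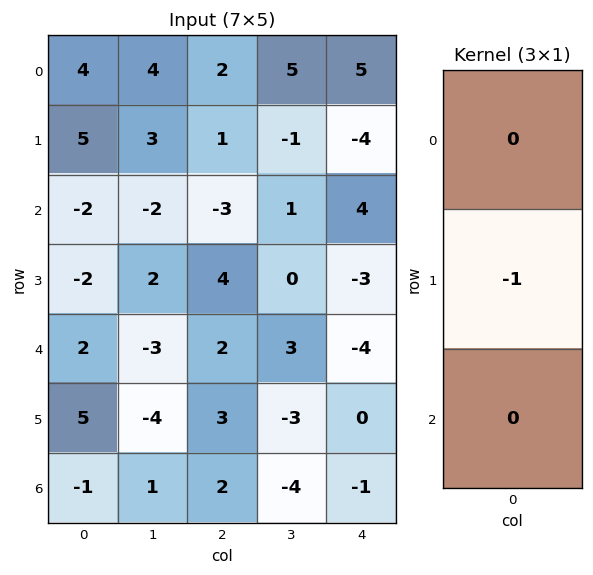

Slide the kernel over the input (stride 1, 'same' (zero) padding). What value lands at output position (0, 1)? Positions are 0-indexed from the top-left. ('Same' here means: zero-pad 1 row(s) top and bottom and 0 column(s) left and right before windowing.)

The receptive field on the zero-padded input at this output position is [0 / 4 / 3]. Elementwise product with the kernel and sum: 4·-1.

-4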